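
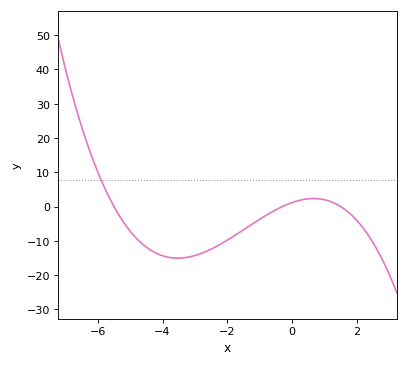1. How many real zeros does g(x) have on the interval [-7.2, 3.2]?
3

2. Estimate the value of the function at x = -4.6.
-11.1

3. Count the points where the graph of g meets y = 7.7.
1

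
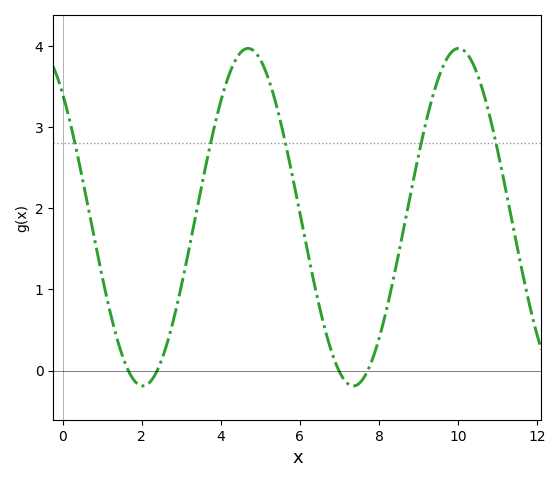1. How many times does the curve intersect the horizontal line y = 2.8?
5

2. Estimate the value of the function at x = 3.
1.04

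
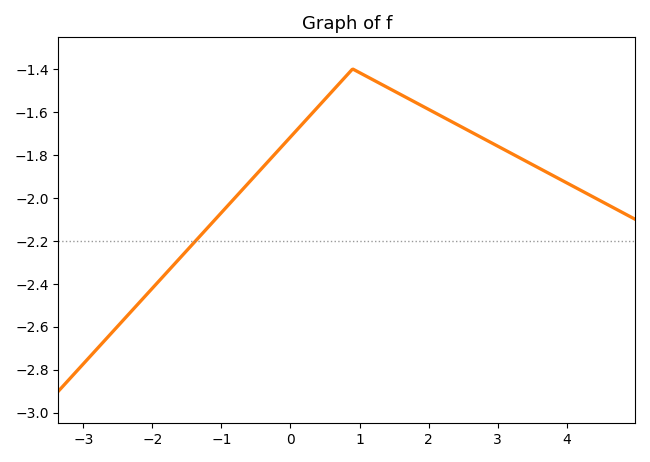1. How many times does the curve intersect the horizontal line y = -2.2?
1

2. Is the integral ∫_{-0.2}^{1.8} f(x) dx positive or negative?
negative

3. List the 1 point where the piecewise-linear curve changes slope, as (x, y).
(0.9, -1.4)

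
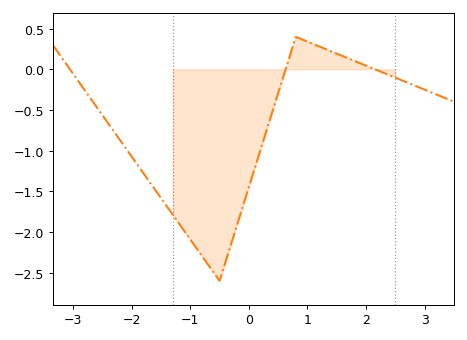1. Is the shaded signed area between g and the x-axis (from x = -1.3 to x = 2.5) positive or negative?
negative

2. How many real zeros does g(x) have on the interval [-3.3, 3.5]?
3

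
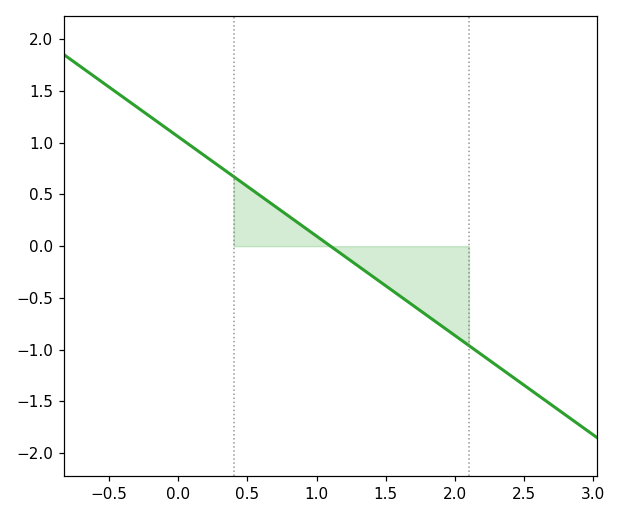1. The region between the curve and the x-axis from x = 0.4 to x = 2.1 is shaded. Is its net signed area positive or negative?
negative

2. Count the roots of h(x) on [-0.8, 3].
1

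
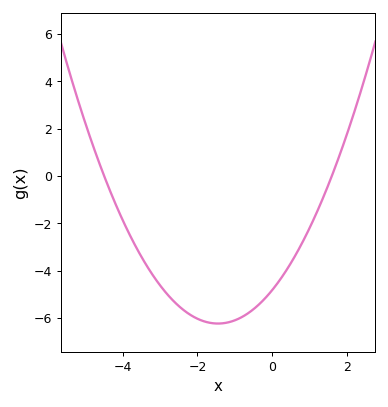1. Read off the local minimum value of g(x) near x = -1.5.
-6.23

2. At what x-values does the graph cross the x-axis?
-4.5, 1.6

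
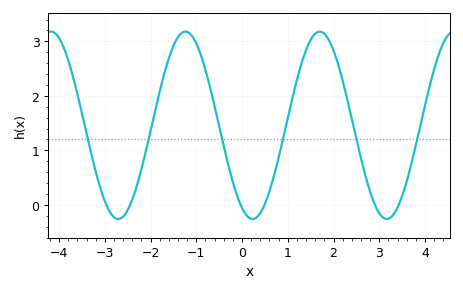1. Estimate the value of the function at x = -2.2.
0.655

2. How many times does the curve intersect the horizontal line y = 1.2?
6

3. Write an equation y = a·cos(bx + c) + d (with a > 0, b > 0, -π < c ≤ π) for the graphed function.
y = 1.72cos(2.14x + 2.65) + 1.46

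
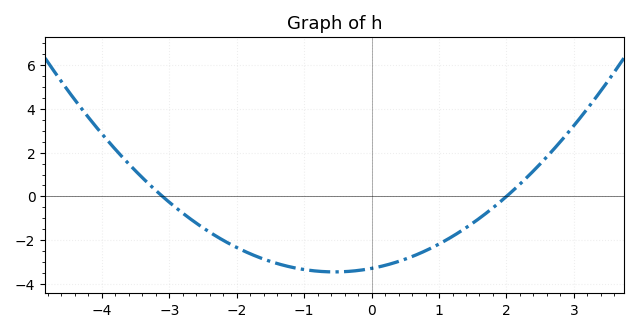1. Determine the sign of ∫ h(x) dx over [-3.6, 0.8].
negative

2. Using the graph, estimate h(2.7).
2.15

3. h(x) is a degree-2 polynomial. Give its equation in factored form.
y = 0.53(x + 3.1)(x - 2)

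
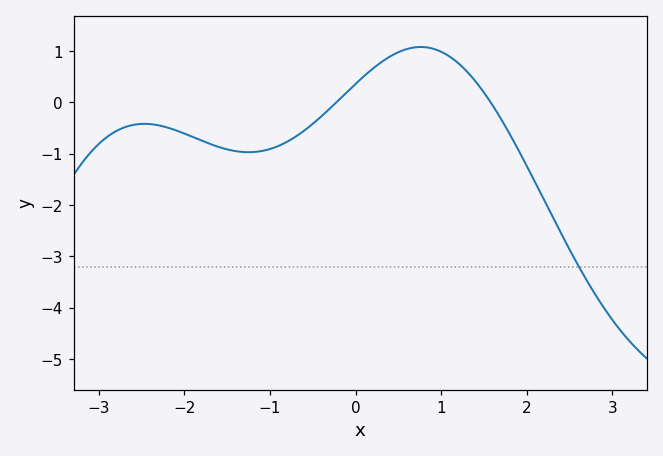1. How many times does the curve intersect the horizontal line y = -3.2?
1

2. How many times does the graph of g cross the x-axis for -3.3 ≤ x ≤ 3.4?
2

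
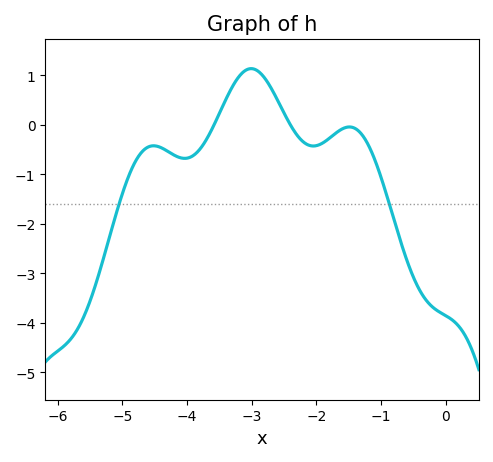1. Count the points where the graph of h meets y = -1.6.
2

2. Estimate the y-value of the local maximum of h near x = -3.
1.13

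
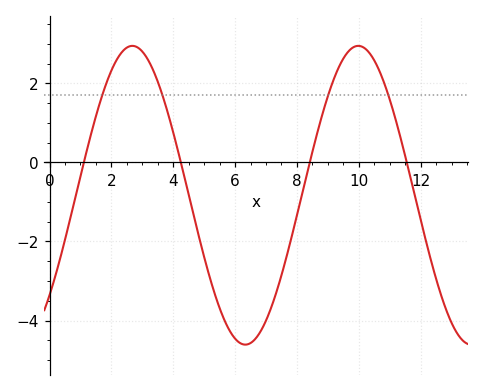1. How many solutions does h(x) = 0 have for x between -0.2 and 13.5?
4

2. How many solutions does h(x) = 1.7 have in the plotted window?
4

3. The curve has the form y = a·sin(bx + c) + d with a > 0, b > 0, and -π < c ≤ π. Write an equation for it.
y = 3.78sin(0.86x - 0.732) - 0.83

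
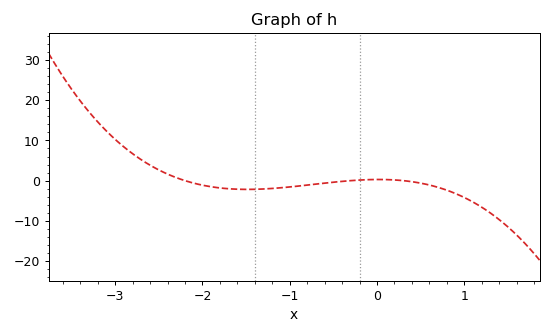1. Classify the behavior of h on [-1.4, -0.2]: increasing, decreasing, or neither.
increasing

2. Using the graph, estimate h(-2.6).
4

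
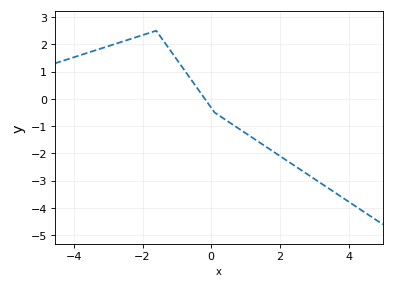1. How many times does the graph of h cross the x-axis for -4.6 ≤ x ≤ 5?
1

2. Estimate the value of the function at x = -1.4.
2.15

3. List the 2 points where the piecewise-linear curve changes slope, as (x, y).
(-1.6, 2.5); (0.1, -0.5)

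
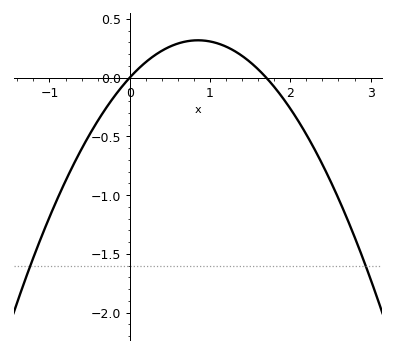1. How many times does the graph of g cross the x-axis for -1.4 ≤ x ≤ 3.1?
2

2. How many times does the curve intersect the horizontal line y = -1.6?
2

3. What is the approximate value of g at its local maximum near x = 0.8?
0.3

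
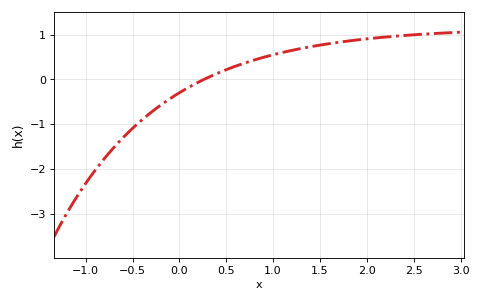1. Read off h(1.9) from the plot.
0.88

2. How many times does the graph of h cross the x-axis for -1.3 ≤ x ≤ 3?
1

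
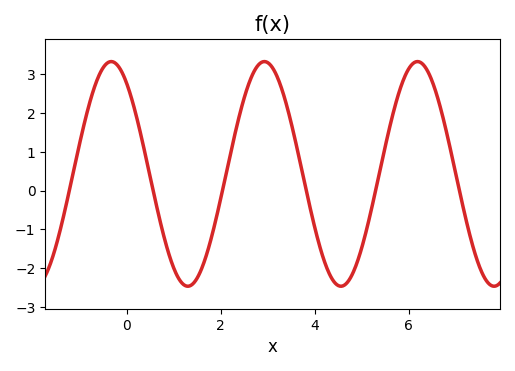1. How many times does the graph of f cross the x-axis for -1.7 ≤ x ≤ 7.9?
6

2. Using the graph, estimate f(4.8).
-2.2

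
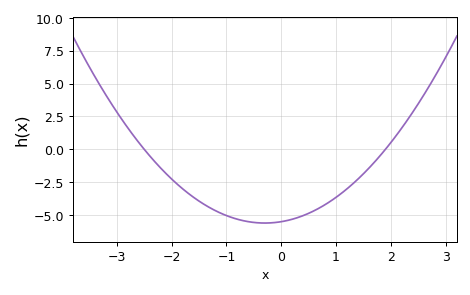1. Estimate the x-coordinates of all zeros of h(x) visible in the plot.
-2.5, 1.9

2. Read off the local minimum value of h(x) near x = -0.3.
-5.61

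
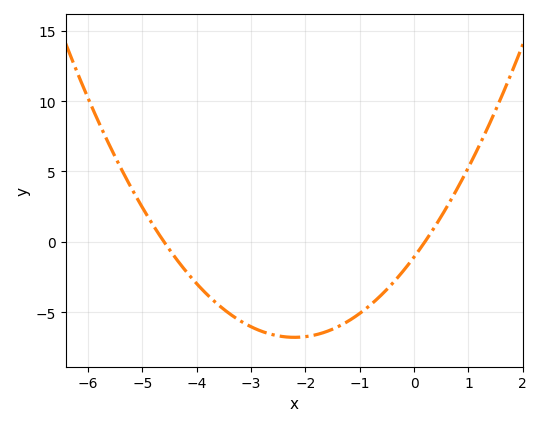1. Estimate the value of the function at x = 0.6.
2.45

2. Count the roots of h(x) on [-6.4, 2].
2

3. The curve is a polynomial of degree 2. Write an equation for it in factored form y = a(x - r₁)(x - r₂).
y = 1.18(x + 4.6)(x - 0.2)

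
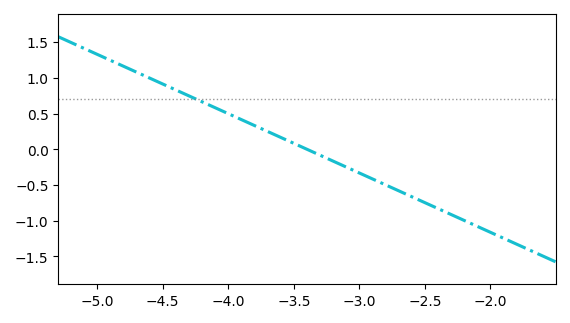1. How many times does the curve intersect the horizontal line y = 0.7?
1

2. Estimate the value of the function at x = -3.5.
0.1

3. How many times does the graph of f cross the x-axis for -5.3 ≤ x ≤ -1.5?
1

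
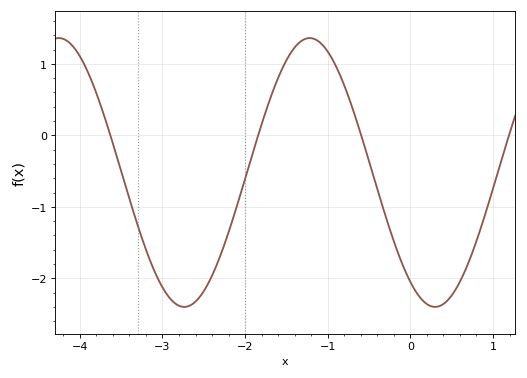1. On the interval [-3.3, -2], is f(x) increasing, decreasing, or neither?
neither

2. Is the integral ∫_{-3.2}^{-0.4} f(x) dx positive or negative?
negative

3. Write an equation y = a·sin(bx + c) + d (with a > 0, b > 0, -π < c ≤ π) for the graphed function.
y = 1.88sin(2.07x - 2.19) - 0.52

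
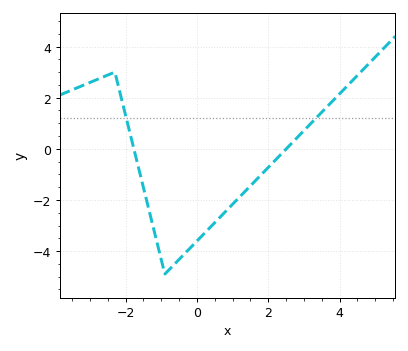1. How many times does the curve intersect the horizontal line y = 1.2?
2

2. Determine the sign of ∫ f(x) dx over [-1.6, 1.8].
negative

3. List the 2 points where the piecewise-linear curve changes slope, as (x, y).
(-2.3, 3); (-0.9, -4.9)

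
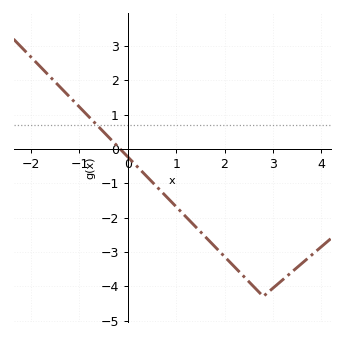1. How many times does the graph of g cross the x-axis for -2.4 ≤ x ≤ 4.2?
1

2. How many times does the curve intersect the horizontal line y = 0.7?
1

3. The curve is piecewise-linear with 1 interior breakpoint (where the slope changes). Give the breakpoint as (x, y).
(2.8, -4.3)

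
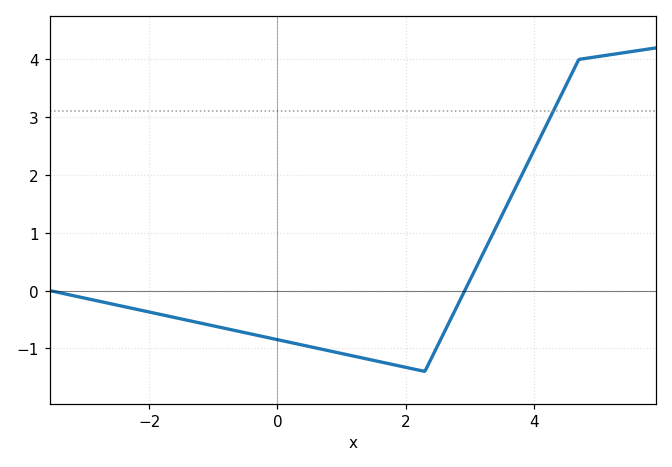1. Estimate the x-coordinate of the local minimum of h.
2.4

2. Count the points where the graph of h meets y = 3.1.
1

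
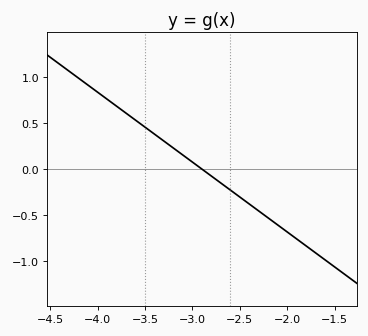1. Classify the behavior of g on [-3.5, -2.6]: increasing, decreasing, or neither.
decreasing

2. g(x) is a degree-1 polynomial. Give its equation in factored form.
y = -0.76(x + 2.9)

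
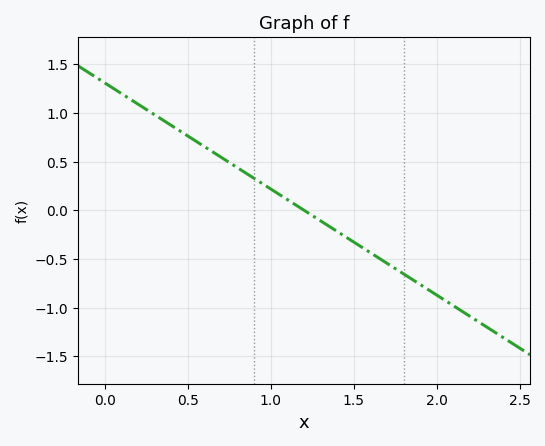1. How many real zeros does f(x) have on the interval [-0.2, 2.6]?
1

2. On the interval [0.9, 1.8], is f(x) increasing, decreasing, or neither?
decreasing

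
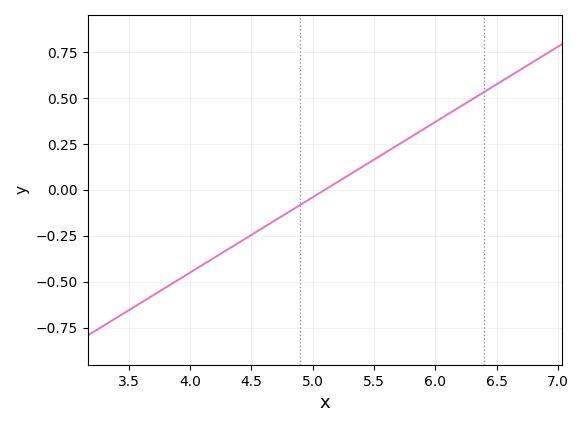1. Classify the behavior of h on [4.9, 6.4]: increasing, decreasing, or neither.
increasing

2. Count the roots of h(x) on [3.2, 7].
1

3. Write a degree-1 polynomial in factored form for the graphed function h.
y = 0.41(x - 5.1)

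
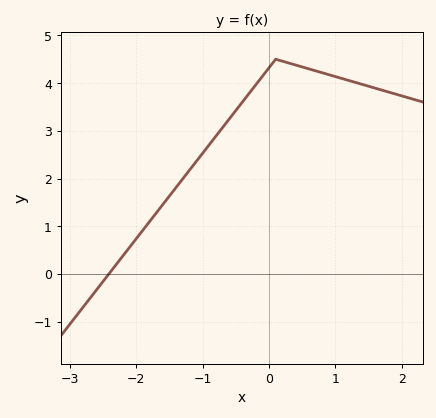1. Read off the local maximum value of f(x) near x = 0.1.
4.5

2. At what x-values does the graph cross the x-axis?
-2.4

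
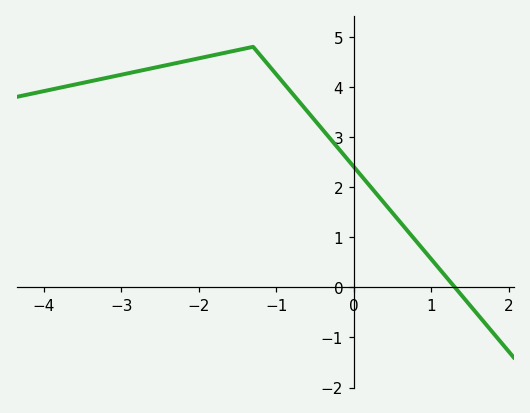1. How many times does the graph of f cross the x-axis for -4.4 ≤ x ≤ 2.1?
1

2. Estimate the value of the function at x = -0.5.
3.32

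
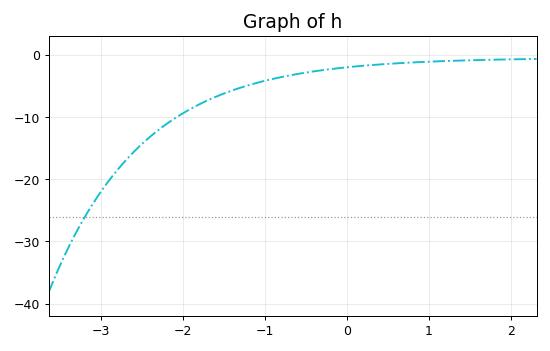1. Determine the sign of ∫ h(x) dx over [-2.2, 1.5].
negative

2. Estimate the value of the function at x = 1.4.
-1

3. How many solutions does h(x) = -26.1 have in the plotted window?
1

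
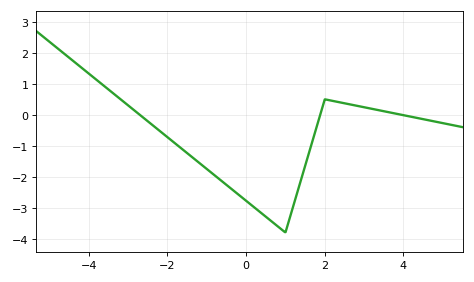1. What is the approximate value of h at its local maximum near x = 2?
0.499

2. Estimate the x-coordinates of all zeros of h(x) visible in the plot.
-2.7, 1.88, 3.95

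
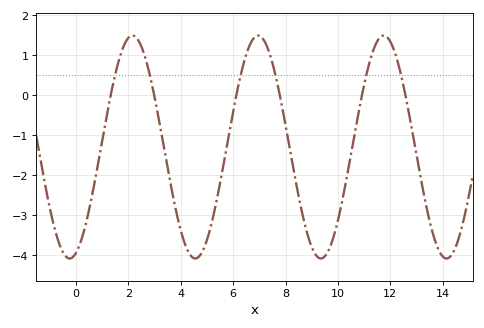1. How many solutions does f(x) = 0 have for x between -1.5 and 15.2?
6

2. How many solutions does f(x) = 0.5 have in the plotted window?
6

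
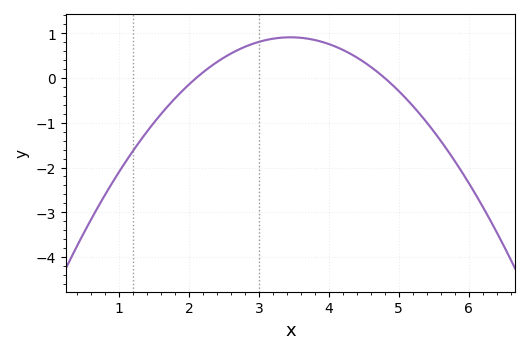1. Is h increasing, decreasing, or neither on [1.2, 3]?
increasing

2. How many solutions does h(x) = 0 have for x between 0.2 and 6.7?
2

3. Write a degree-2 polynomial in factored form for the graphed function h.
y = -0.5(x - 2.1)(x - 4.8)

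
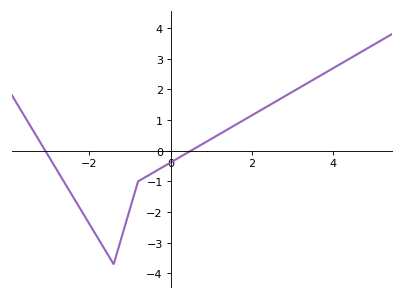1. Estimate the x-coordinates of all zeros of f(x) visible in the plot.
-3, 0.6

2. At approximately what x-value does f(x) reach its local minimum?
-1.4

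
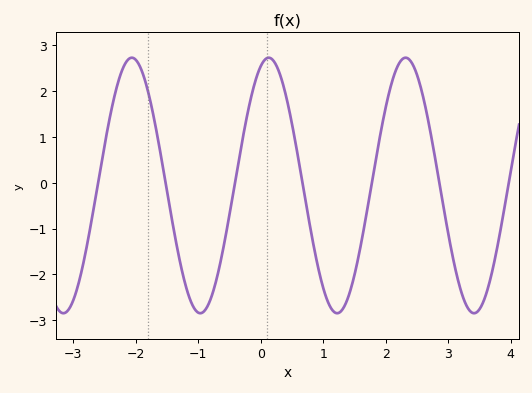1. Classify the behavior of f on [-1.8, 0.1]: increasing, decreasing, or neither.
neither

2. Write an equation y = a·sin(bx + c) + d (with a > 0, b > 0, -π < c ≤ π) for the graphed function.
y = 2.79sin(2.87x + 1.2) - 0.06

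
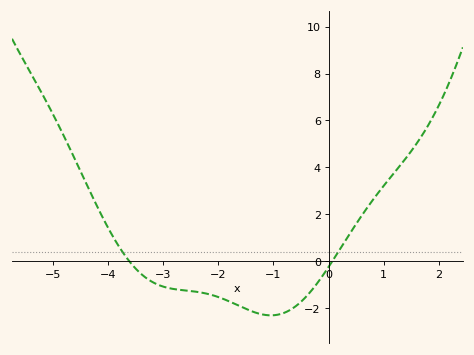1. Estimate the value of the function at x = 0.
-0.238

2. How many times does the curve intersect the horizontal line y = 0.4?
2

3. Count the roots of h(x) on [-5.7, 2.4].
2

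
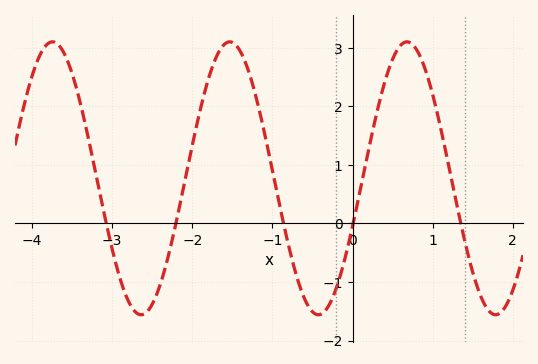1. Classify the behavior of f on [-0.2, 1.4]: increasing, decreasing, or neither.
neither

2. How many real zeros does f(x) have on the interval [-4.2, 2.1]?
5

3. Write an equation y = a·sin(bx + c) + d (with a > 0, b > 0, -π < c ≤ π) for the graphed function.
y = 2.33sin(2.84x - 0.36) + 0.77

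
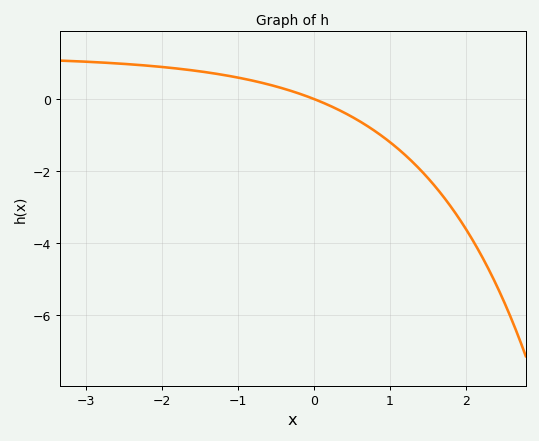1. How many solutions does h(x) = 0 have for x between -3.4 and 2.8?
1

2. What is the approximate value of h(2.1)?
-4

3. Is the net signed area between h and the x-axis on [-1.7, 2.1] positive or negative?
negative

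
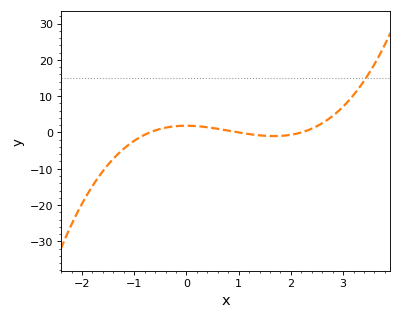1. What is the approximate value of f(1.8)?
-0.96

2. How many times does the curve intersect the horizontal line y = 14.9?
1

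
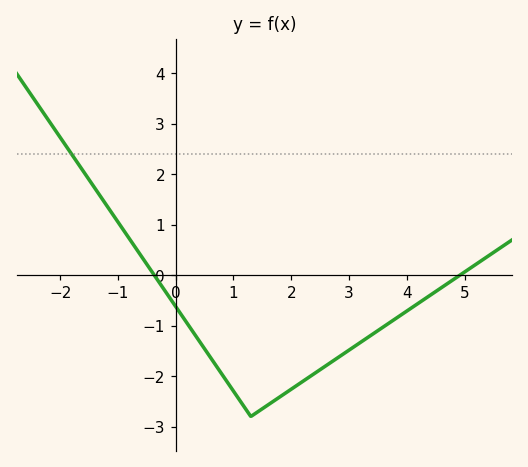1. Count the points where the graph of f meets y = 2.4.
1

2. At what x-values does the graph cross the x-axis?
-0.4, 5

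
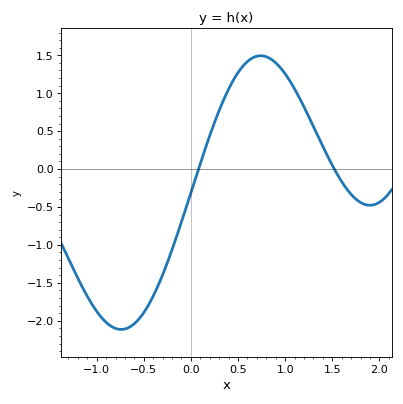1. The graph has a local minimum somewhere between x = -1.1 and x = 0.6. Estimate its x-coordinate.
-0.741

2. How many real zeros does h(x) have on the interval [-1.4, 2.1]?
2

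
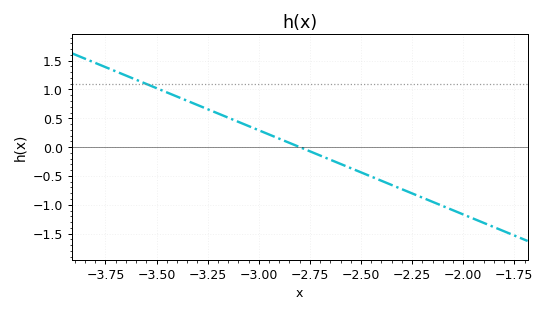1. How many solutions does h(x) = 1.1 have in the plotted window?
1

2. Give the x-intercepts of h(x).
-2.8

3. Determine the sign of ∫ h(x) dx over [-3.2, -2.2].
negative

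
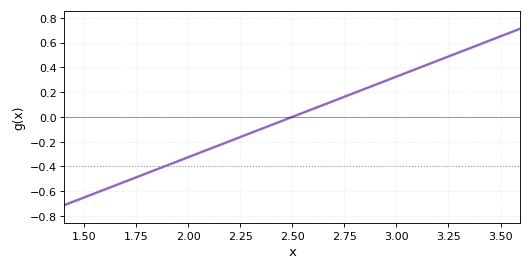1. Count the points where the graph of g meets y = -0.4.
1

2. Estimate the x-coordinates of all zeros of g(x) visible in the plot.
2.5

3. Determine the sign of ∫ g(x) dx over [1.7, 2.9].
negative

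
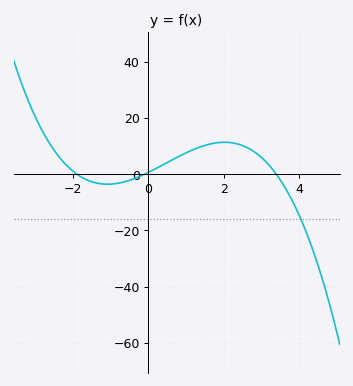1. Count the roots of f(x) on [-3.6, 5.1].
3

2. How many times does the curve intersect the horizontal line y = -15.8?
1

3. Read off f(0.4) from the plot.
3.42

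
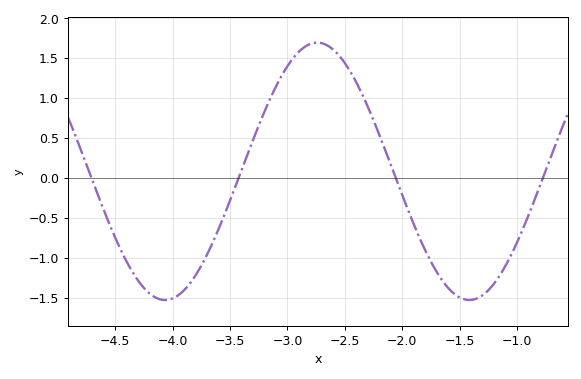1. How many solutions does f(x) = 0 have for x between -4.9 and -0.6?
4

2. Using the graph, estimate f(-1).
-0.813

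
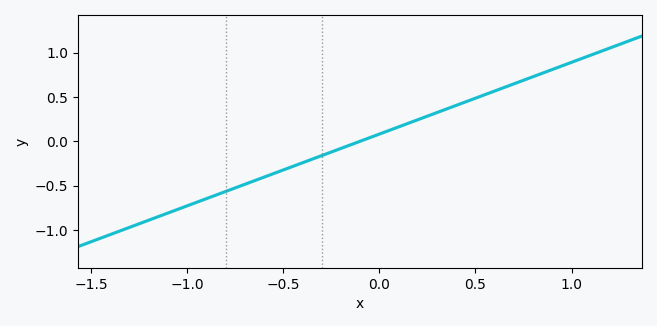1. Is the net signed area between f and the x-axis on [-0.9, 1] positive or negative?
positive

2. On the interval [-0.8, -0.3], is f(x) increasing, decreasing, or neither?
increasing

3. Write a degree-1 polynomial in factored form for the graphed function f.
y = 0.81(x + 0.1)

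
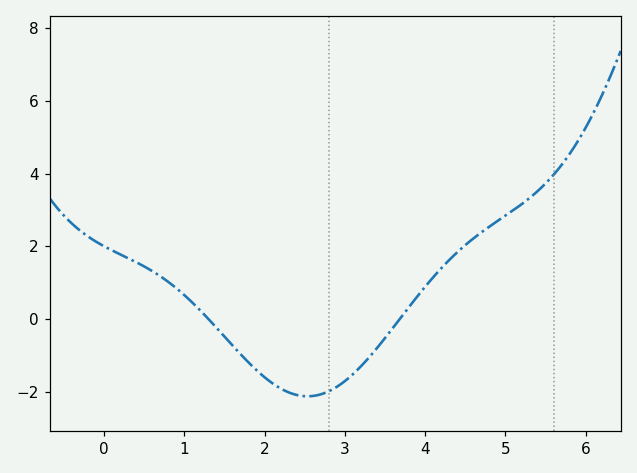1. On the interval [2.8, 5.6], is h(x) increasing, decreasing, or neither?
increasing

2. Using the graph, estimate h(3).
-1.7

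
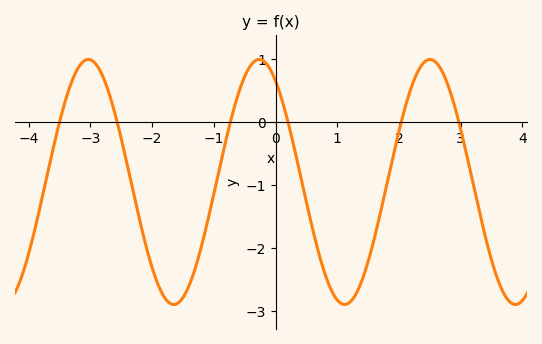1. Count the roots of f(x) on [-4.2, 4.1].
6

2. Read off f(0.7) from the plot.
-2.08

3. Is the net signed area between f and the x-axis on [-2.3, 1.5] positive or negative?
negative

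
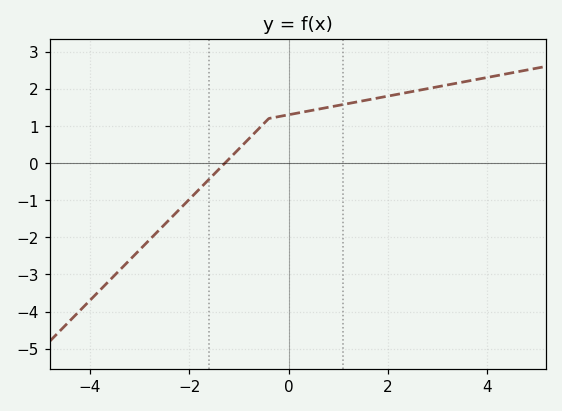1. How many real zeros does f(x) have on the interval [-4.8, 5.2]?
1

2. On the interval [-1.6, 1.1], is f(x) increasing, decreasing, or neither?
increasing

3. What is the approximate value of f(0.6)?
1.45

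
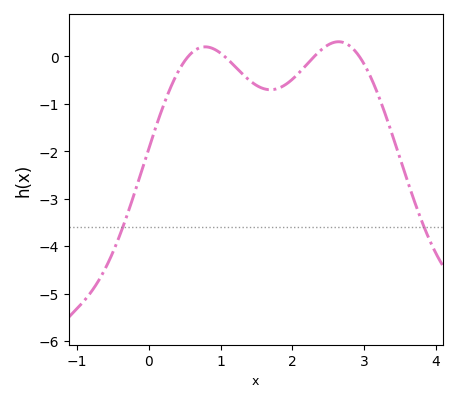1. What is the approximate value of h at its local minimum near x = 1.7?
-0.7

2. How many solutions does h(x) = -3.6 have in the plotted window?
2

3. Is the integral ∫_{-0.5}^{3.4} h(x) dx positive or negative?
negative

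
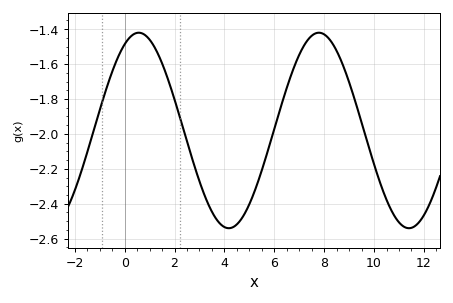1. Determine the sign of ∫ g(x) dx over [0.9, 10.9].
negative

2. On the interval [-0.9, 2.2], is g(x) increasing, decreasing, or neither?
neither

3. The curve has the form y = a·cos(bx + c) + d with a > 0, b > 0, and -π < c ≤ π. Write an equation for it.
y = 0.56cos(0.87x - 0.492) - 1.98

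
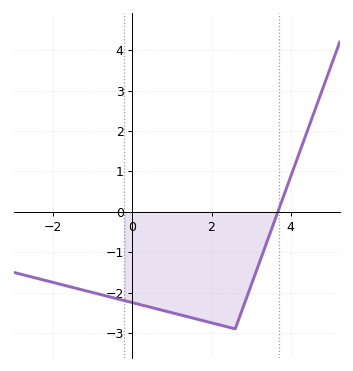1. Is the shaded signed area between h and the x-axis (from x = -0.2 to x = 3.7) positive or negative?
negative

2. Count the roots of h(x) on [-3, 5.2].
1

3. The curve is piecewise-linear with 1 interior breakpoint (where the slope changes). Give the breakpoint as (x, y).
(2.6, -2.9)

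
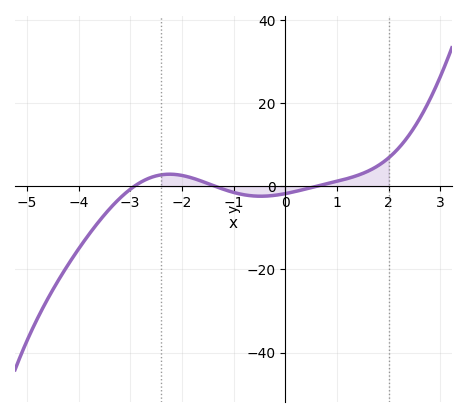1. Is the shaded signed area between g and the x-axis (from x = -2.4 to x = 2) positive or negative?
positive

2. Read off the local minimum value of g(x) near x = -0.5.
-2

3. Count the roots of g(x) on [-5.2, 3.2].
3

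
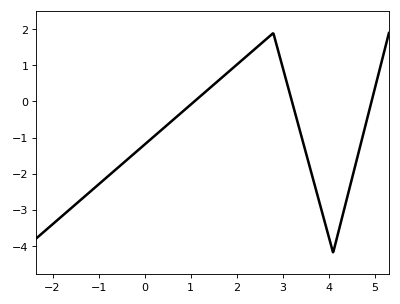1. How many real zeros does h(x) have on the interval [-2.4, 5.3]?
3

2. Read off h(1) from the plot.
-0.09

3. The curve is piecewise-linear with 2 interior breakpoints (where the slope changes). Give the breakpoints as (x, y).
(2.8, 1.9); (4.1, -4.2)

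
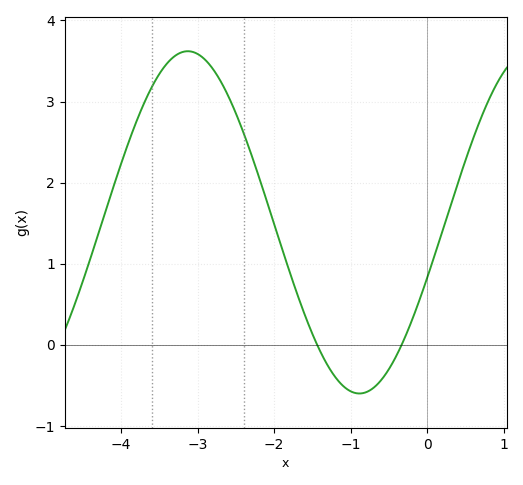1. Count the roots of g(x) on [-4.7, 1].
2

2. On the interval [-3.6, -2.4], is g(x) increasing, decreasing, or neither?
neither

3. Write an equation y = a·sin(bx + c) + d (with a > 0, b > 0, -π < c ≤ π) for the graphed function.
y = 2.11sin(1.4x - 0.332) + 1.51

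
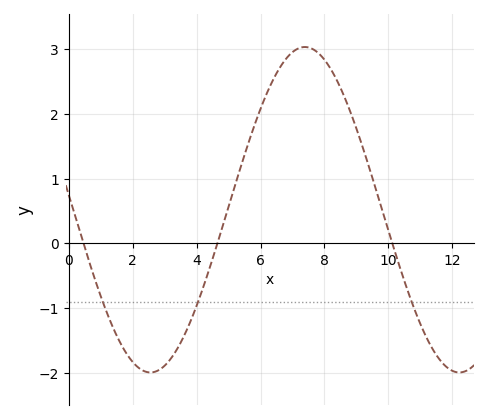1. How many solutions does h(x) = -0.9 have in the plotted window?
3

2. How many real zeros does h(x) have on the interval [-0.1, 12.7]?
3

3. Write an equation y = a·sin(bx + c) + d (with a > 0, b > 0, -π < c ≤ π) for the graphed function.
y = 2.51sin(0.65x + 3.1) + 0.52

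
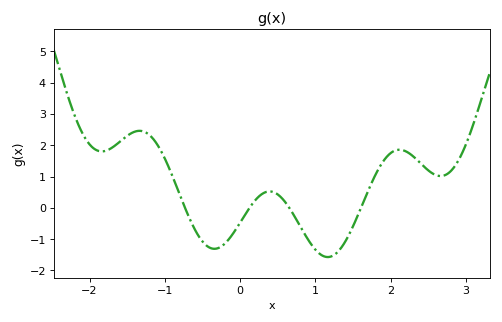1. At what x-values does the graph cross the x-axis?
-0.7, 0.1, 0.7, 1.6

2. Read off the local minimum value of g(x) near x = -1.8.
1.8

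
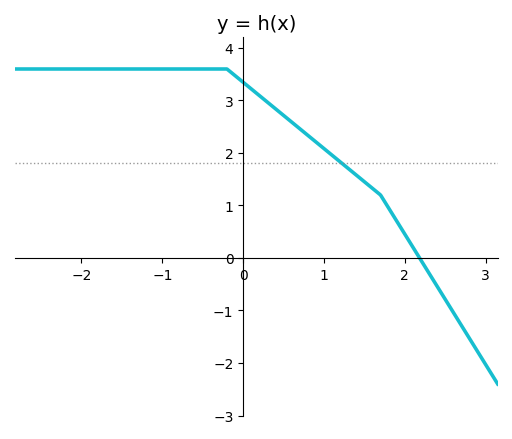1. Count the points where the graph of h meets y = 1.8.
1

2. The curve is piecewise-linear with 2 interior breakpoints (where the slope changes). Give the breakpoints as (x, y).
(-0.2, 3.6); (1.7, 1.2)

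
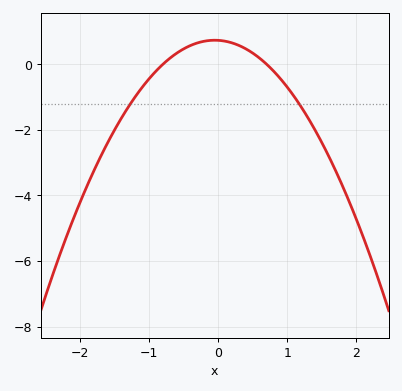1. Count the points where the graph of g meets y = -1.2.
2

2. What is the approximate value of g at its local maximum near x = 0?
0.8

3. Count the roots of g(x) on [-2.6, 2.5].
2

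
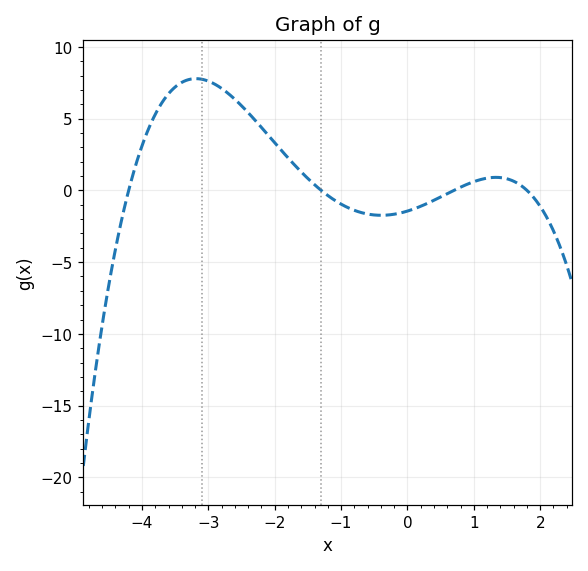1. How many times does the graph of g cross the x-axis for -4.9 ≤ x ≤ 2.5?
4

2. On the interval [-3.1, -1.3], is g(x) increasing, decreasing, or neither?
decreasing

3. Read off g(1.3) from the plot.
0.901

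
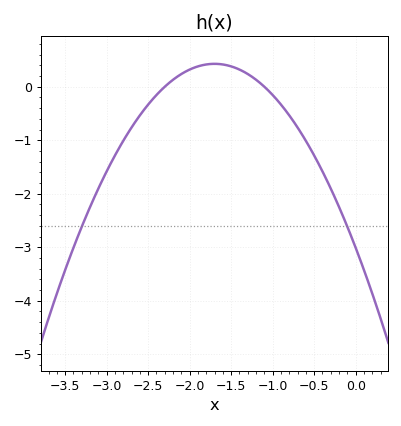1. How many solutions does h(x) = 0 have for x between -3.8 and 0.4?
2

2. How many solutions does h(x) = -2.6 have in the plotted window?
2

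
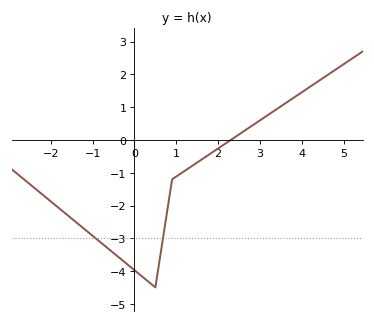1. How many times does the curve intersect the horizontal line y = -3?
2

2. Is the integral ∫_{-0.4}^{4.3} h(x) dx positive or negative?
negative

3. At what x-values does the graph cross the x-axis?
2.4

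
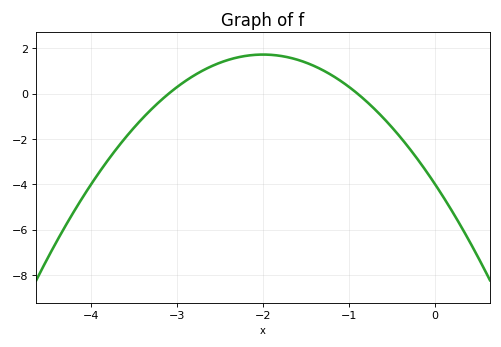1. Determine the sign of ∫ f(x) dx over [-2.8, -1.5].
positive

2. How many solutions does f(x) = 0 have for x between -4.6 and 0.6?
2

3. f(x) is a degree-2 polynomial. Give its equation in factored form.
y = -1.43(x + 3.1)(x + 0.9)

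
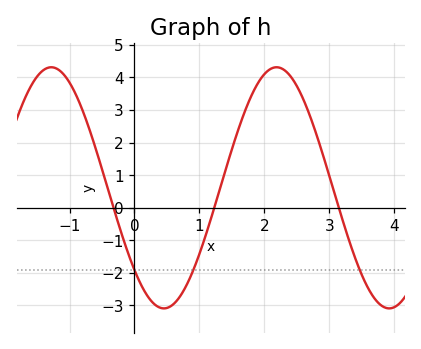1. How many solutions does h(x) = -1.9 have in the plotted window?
3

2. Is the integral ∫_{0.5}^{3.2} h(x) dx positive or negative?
positive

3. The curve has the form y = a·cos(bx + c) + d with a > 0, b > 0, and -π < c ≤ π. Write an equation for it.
y = 3.7cos(1.81x + 2.32) + 0.61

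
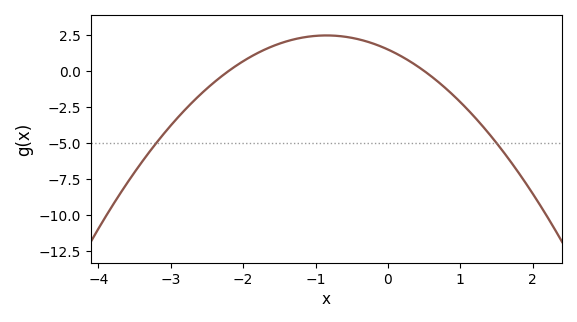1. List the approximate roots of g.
-2.2, 0.5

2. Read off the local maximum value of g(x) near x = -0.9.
2.46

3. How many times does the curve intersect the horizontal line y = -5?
2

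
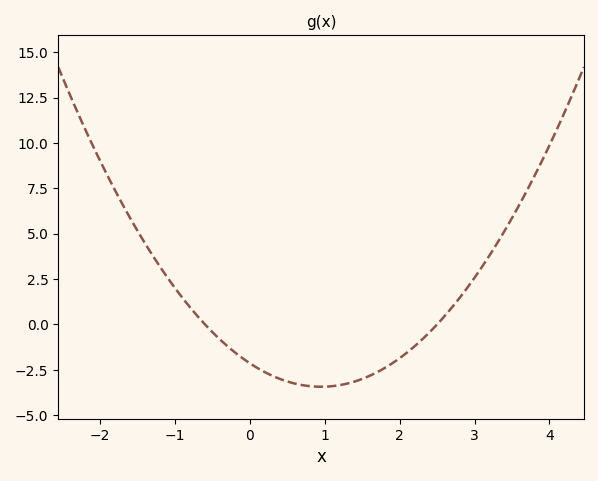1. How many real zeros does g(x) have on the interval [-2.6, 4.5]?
2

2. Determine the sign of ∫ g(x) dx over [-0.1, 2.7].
negative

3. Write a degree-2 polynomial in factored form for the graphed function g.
y = 1.43(x + 0.6)(x - 2.5)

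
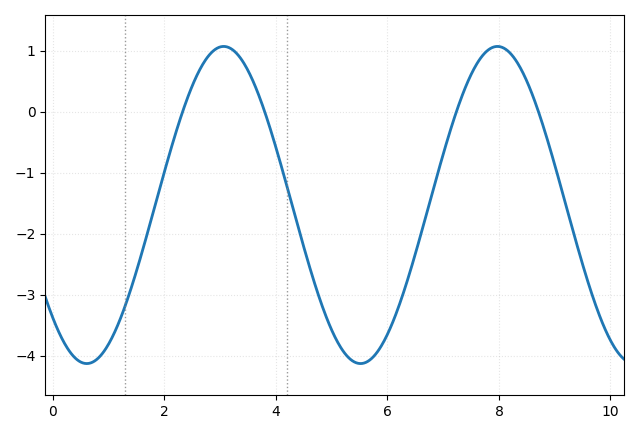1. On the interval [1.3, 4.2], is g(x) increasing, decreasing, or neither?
neither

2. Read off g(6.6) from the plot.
-2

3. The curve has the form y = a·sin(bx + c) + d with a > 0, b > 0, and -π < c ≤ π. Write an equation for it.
y = 2.6sin(1.3x - 2.4) - 1.53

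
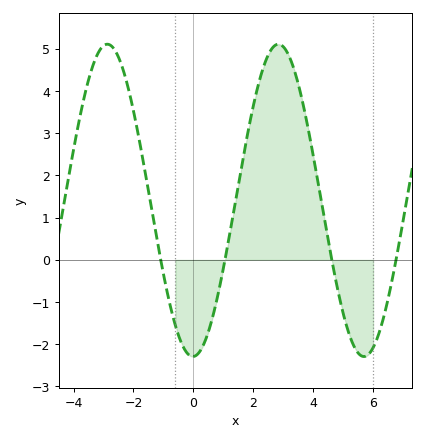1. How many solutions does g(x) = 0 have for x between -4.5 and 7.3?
4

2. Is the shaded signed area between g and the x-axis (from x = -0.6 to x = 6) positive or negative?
positive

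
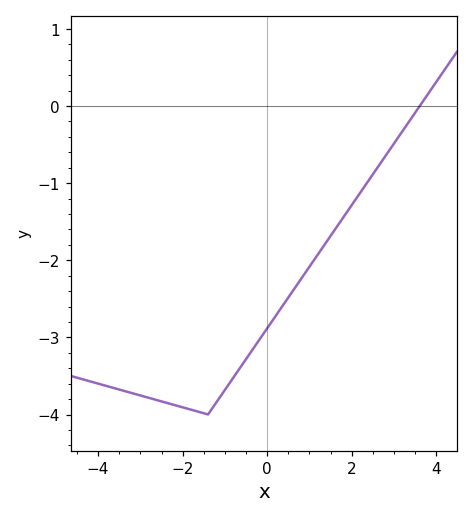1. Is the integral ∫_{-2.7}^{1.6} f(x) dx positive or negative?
negative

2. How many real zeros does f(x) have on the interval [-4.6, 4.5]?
1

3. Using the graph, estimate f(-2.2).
-3.9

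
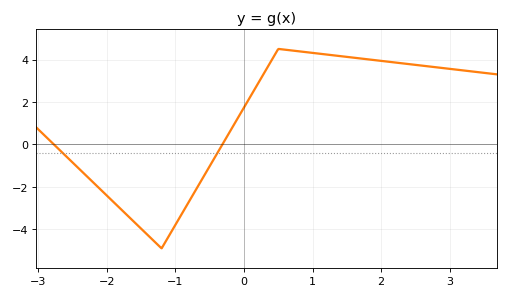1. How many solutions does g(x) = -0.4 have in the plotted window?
2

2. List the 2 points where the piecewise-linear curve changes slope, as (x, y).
(-1.2, -4.9); (0.5, 4.5)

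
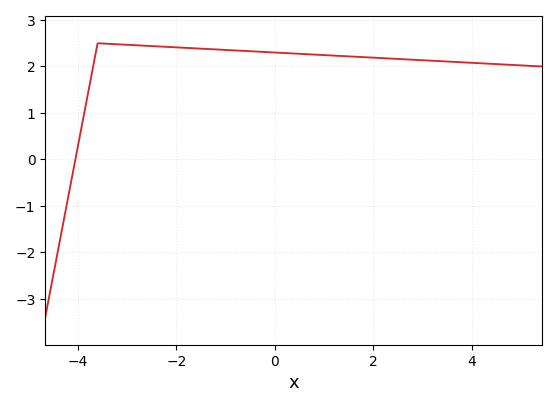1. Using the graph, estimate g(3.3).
2.12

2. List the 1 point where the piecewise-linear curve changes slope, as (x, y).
(-3.6, 2.5)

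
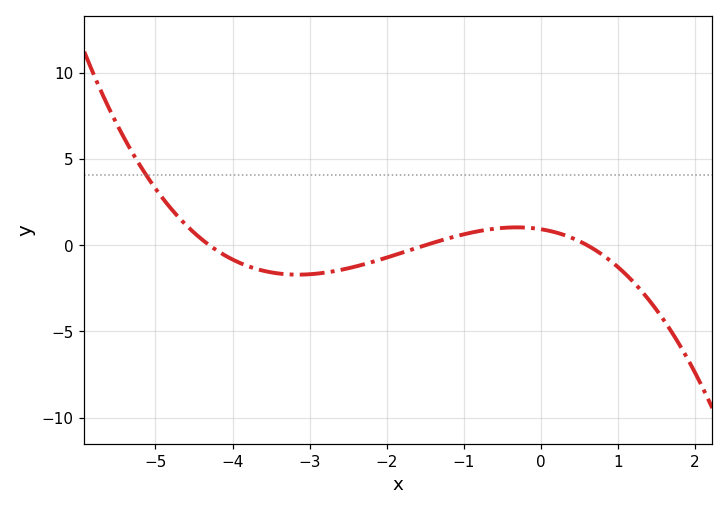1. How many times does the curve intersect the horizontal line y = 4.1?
1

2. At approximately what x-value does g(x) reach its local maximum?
-0.4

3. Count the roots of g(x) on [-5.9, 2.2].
3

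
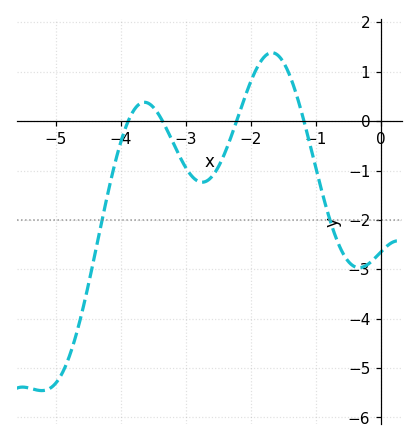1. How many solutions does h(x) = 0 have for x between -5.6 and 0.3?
4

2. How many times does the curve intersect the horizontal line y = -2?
2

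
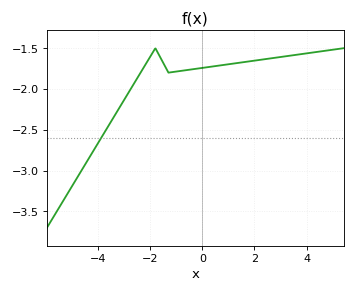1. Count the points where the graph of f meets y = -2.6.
1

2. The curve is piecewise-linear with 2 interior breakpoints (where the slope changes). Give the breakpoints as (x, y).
(-1.8, -1.5); (-1.3, -1.8)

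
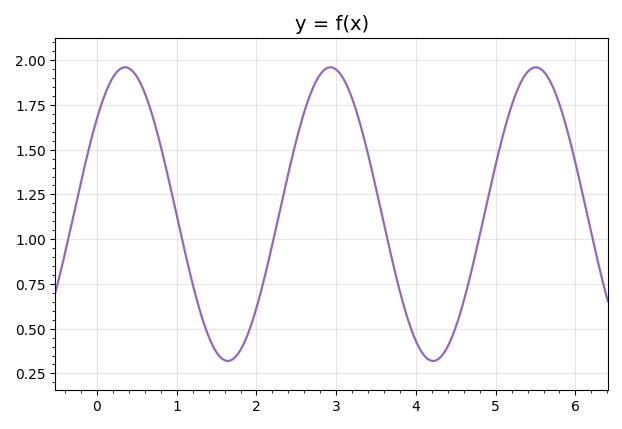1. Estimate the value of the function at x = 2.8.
1.92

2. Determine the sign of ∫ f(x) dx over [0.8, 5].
positive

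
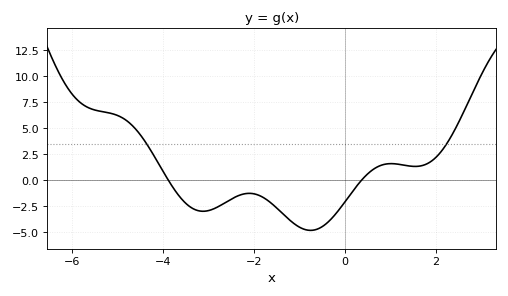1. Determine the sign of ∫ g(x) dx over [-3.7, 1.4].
negative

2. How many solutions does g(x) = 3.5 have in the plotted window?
2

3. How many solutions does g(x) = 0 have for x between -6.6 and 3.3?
2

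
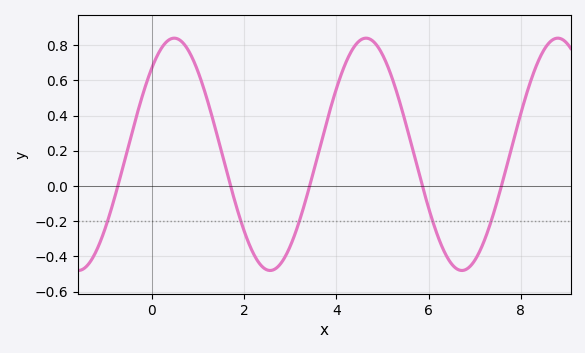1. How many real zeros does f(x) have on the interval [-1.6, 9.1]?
5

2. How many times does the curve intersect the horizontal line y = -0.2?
5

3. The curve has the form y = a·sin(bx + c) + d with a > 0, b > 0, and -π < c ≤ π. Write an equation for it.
y = 0.66sin(1.51x + 0.842) + 0.18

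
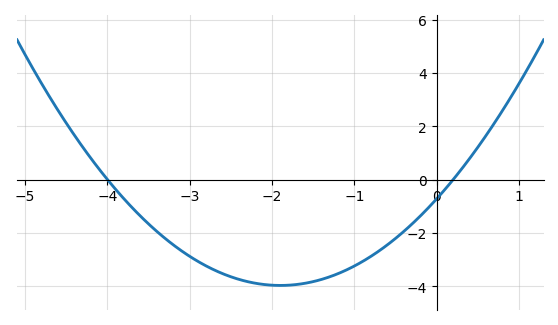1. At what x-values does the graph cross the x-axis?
-4, 0.2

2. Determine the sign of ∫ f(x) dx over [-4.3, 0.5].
negative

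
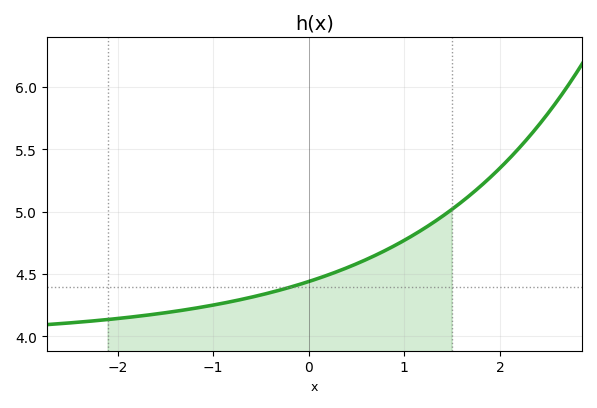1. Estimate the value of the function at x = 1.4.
4.96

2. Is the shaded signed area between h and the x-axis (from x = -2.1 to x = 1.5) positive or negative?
positive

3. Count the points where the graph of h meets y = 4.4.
1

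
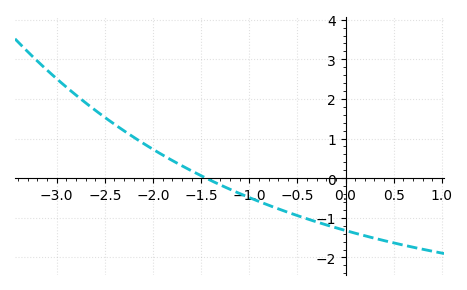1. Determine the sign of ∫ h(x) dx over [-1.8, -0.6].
negative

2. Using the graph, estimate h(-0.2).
-1.18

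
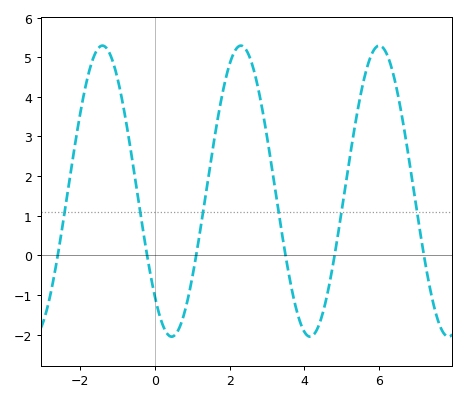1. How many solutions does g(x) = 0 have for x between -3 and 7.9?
6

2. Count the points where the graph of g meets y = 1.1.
6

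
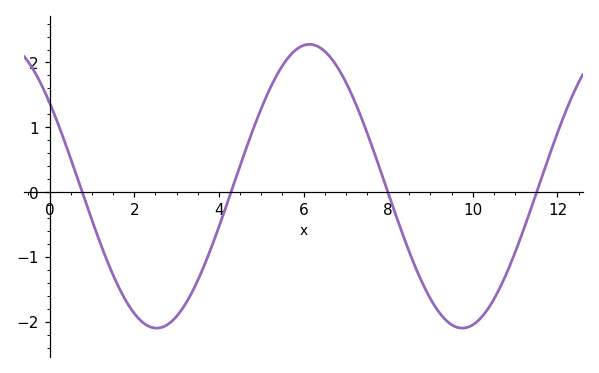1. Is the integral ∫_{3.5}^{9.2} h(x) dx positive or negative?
positive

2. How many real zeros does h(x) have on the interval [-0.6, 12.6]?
4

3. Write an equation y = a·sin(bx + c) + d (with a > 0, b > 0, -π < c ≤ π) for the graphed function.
y = 2.19sin(0.87x + 2.5) + 0.09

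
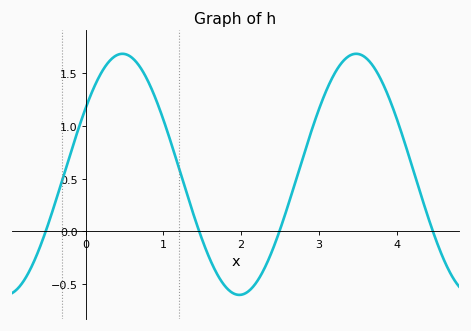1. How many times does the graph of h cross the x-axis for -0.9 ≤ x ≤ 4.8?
4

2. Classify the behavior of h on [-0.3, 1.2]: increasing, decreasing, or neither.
neither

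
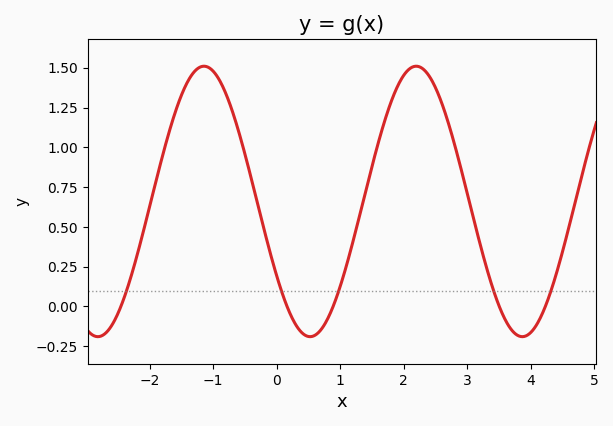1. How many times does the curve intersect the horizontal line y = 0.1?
5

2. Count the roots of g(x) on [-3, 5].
5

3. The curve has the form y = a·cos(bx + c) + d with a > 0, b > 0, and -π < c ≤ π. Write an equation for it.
y = 0.85cos(1.9x + 2.2) + 0.66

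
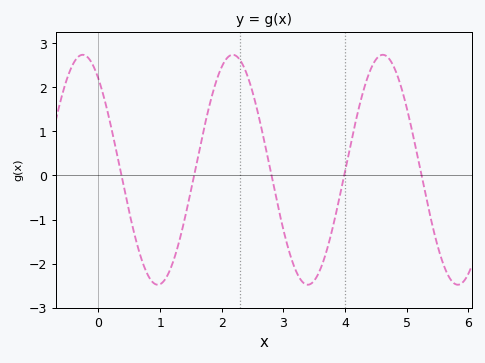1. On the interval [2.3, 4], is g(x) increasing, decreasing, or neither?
neither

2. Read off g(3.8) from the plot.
-1.2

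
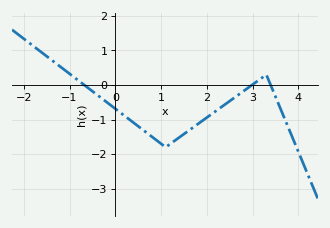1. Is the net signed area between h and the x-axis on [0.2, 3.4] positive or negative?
negative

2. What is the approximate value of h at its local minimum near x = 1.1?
-1.8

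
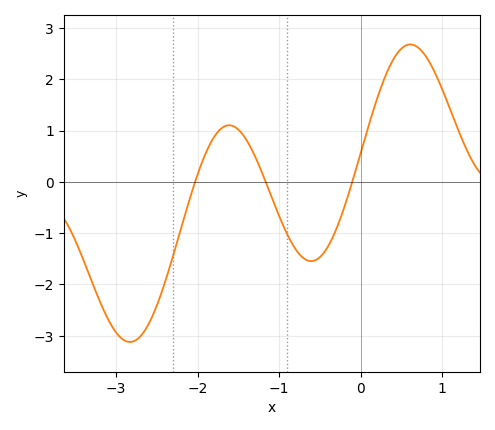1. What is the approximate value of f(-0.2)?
-0.5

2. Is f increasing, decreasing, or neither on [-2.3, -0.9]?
neither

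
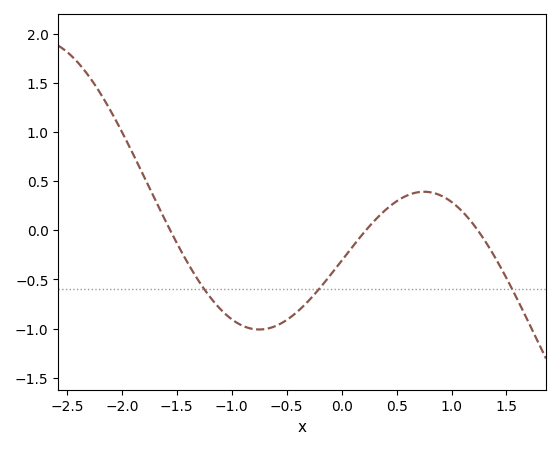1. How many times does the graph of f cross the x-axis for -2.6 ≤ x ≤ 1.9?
3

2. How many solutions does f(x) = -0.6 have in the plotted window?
3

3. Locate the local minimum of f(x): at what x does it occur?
-0.75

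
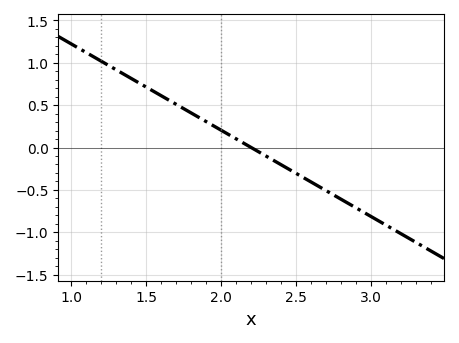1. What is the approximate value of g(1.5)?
0.7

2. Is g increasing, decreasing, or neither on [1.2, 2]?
decreasing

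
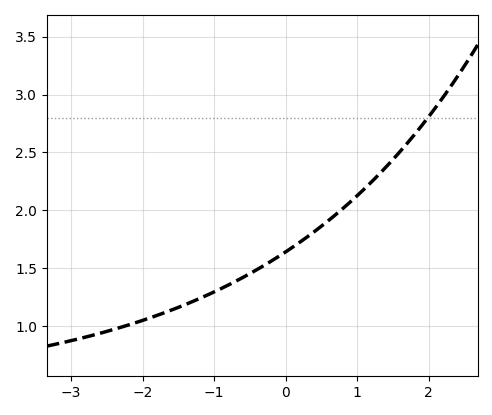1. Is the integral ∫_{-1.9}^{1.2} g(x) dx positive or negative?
positive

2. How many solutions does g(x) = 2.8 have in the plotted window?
1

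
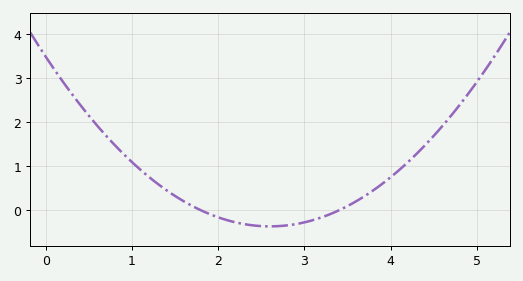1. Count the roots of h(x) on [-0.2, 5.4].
2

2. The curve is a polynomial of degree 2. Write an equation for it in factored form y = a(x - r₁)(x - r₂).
y = 0.57(x - 1.8)(x - 3.4)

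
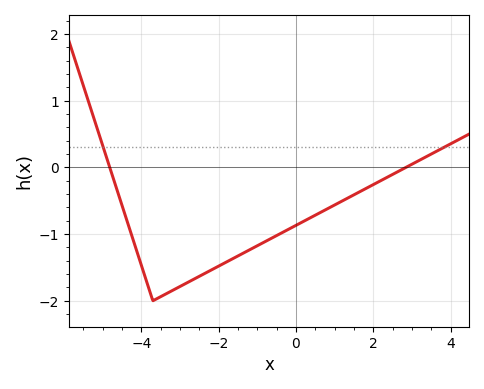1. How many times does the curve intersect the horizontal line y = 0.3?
2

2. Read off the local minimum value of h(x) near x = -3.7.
-2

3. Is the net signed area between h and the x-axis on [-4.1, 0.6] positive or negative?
negative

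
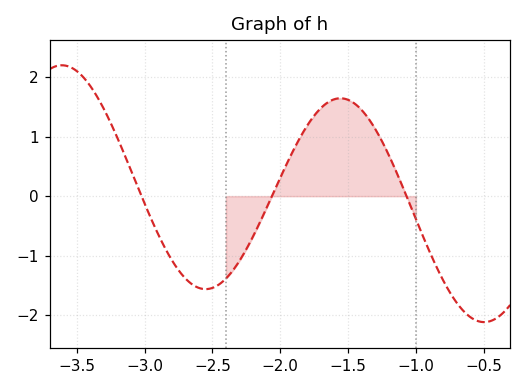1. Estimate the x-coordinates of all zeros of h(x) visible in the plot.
-3.02, -2.06, -1.07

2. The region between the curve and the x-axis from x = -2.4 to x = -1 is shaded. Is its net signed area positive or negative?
positive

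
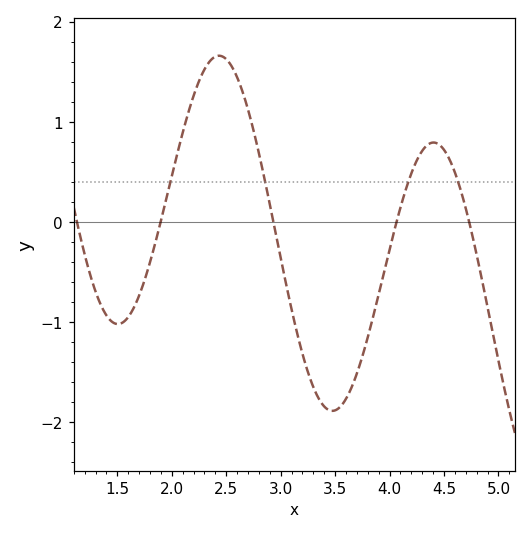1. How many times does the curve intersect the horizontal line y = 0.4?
4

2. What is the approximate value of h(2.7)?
1.1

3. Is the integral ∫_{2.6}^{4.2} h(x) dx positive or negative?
negative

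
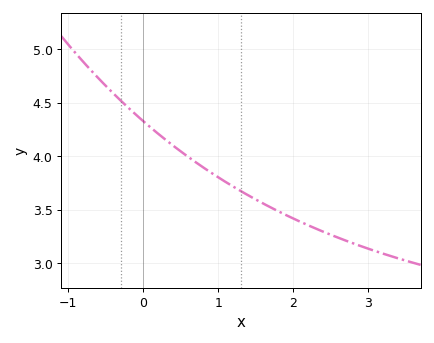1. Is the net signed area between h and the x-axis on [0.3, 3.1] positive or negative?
positive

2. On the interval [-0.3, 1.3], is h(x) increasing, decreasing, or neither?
decreasing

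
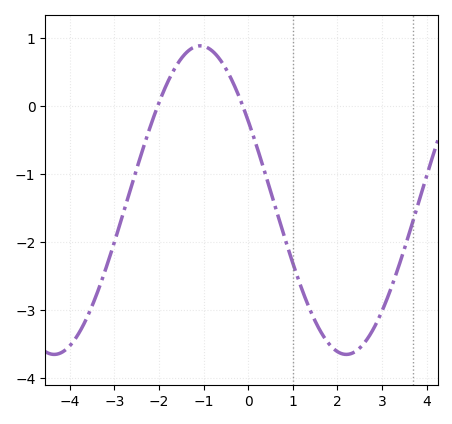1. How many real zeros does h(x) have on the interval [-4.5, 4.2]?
2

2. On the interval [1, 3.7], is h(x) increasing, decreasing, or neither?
neither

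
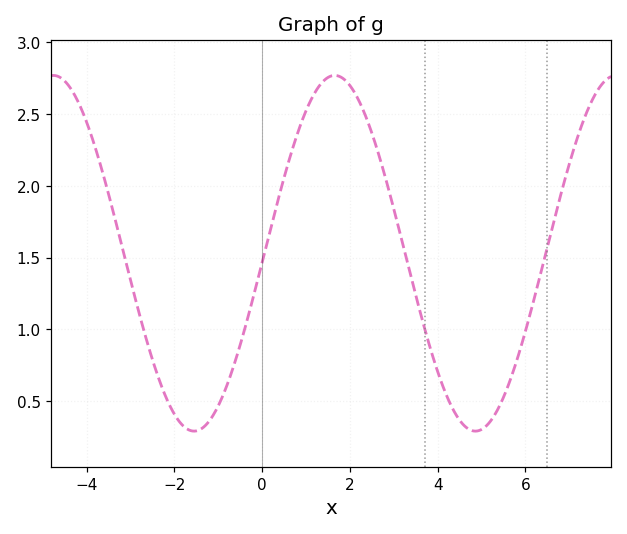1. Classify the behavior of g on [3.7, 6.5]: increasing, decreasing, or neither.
neither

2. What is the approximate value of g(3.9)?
0.798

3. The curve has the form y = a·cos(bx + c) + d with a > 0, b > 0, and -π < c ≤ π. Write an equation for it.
y = 1.24cos(0.98x - 1.62) + 1.53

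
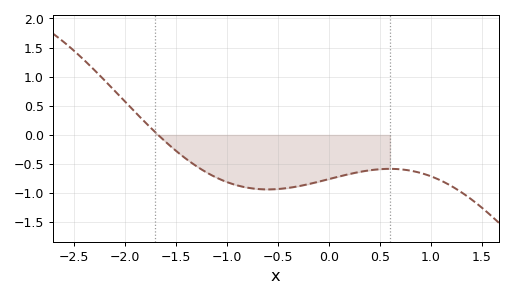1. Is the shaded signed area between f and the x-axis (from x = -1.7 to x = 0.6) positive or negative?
negative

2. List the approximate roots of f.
-1.67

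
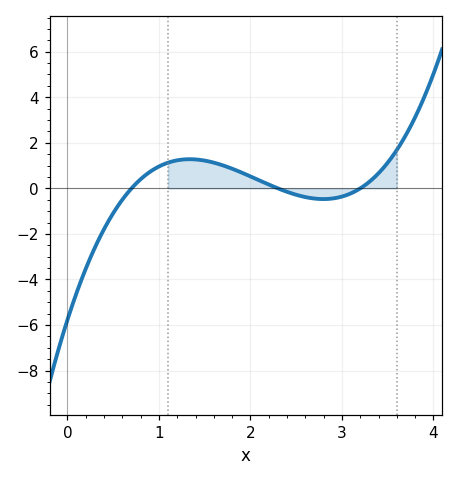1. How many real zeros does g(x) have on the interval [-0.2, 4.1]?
3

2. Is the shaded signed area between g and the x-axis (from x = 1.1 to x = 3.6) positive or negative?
positive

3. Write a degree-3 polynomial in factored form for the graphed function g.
y = 1.12(x - 0.7)(x - 2.3)(x - 3.2)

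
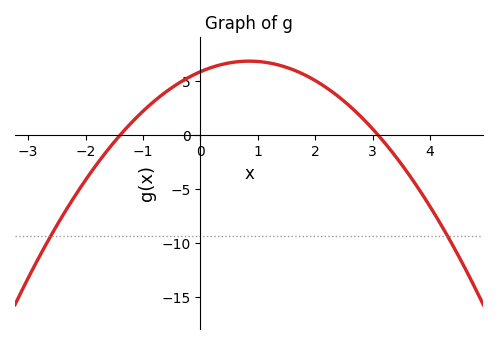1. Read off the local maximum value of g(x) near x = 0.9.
6.89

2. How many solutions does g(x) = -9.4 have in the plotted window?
2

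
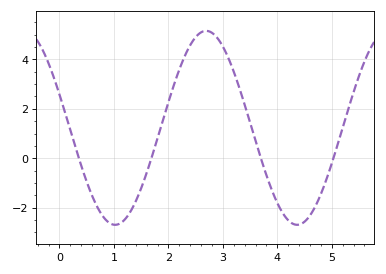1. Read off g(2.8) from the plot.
5.07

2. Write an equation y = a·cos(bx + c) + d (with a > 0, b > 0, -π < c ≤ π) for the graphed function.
y = 3.92cos(1.88x + 1.22) + 1.23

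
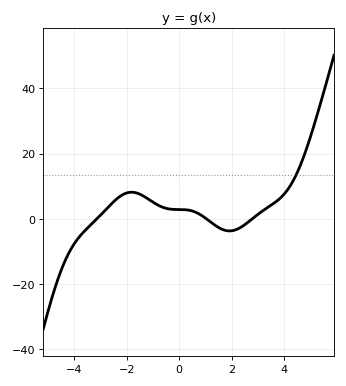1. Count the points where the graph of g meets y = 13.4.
1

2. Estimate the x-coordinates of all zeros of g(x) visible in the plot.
-3.2, 1, 2.8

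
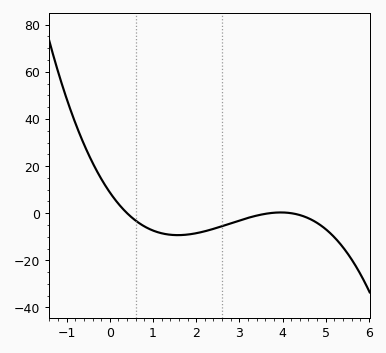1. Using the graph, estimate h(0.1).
6.29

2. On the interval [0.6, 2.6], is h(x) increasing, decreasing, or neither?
neither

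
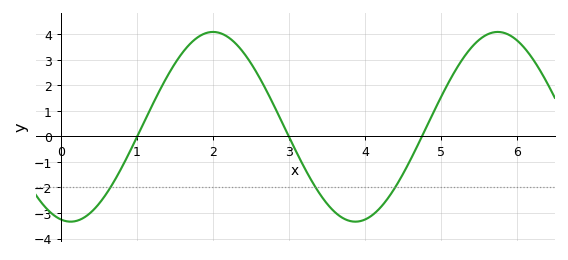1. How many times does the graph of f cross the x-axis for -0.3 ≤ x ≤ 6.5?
3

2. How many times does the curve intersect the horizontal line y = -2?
3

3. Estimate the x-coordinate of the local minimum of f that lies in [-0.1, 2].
0.131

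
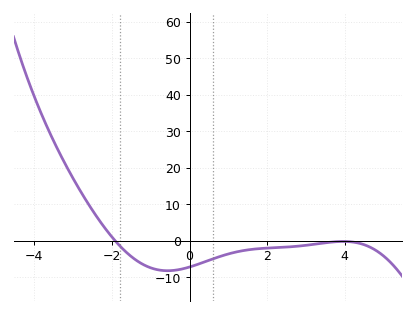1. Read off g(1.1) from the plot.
-3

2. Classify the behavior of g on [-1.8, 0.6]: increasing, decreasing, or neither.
neither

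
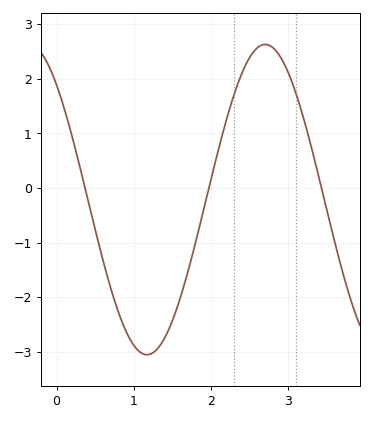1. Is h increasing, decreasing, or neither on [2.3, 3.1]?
neither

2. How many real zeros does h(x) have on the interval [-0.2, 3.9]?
3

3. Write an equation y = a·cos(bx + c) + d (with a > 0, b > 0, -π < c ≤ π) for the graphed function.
y = 2.84cos(2x + 0.74) - 0.21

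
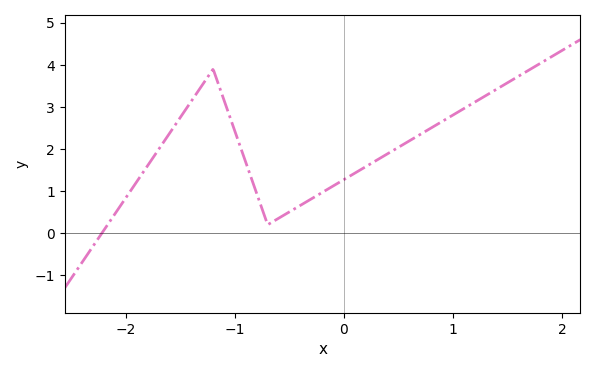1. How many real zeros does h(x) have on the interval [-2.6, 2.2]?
1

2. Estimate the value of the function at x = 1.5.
3.6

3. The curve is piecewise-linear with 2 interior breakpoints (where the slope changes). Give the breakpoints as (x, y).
(-1.2, 3.9); (-0.7, 0.2)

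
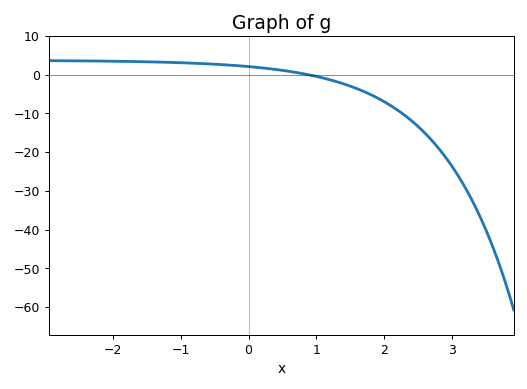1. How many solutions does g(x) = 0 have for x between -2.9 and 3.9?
1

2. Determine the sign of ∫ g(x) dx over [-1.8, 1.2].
positive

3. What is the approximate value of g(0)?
2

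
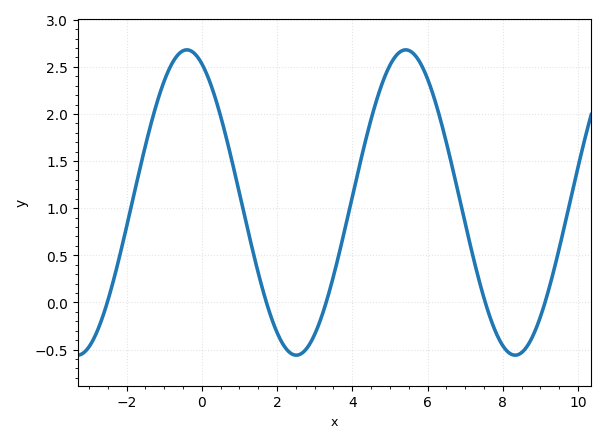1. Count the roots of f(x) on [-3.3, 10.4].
5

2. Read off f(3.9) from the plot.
0.95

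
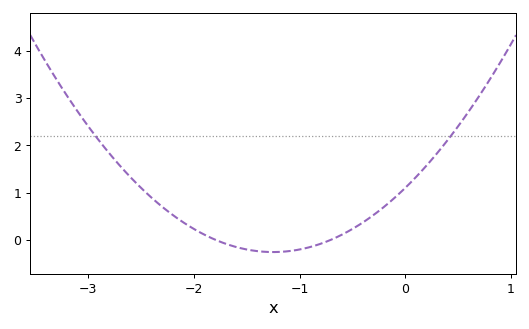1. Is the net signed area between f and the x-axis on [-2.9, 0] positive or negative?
positive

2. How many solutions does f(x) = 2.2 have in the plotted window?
2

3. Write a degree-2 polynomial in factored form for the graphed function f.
y = 0.87(x + 1.8)(x + 0.7)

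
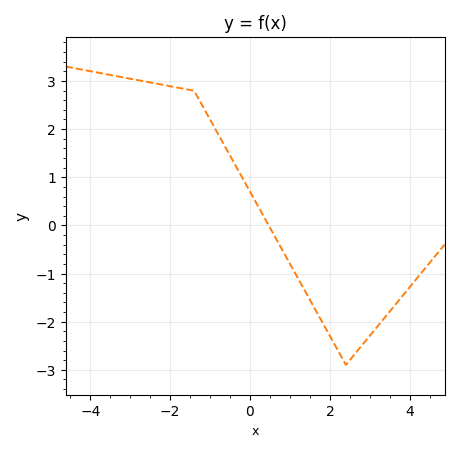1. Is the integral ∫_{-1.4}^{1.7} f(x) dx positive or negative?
positive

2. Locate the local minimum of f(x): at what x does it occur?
2.4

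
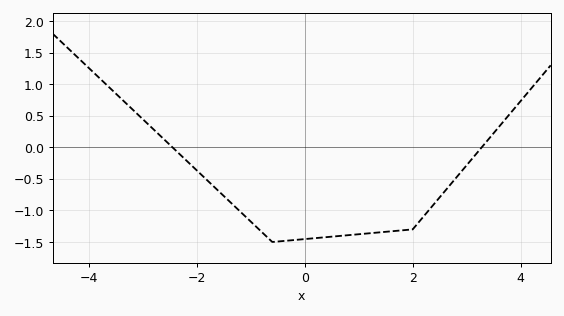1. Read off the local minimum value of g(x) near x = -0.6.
-1.5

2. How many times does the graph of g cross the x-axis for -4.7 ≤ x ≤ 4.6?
2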